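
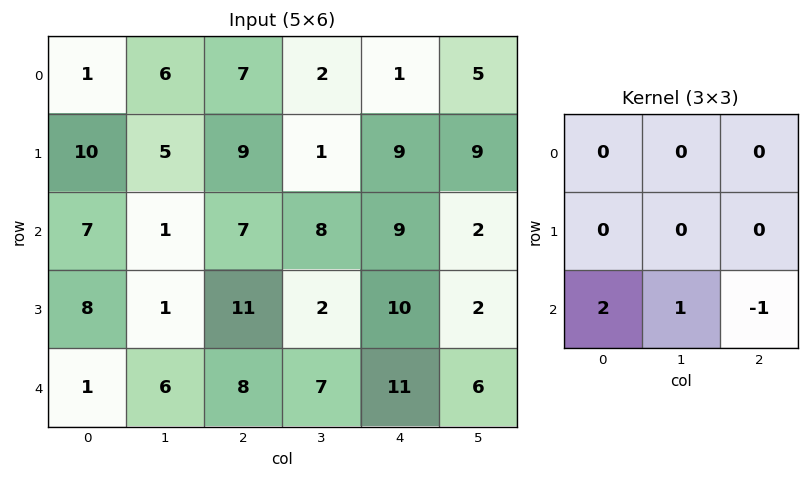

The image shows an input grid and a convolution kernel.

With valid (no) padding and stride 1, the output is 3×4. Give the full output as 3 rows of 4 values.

8 1 13 23
6 11 14 12
0 13 12 19

Output[0,0]: The receptive field on the input at this output position is [1 6 7 / 10 5 9 / 7 1 7]. Elementwise product with the kernel and sum: 7·2 + 1·1 + 7·-1.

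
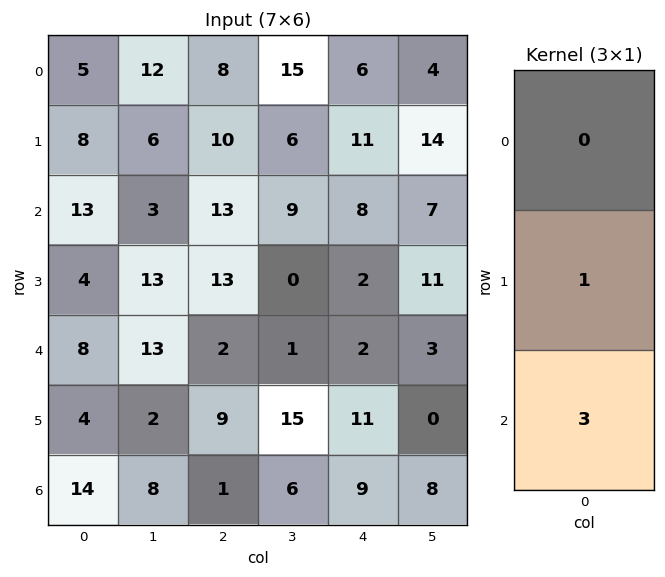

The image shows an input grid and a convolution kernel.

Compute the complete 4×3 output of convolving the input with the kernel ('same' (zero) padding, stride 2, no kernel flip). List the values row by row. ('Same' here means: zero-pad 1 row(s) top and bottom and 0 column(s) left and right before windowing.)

Output[0,0]: The receptive field on the zero-padded input at this output position is [0 / 5 / 8]. Elementwise product with the kernel and sum: 5·1 + 8·3.

29 38 39
25 52 14
20 29 35
14 1 9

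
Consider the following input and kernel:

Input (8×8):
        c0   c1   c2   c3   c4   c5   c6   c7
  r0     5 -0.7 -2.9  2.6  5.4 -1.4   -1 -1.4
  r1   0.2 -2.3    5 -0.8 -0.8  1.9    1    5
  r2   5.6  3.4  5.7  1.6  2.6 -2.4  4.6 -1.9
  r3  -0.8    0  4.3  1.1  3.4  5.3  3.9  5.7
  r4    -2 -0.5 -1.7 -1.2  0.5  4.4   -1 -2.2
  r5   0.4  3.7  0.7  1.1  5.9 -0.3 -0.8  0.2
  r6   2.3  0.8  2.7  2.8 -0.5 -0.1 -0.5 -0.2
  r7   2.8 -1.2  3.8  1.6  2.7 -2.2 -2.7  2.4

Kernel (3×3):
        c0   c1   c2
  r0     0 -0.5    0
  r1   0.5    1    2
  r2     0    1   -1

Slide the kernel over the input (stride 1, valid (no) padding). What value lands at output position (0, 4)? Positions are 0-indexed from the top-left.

-2.8

The receptive field on the input at this output position is [5.4 -1.4 -1 / -0.8 1.9 1 / 2.6 -2.4 4.6]. Elementwise product with the kernel and sum: -1.4·-0.5 + -0.8·0.5 + 1.9·1 + 1·2 + -2.4·1 + 4.6·-1.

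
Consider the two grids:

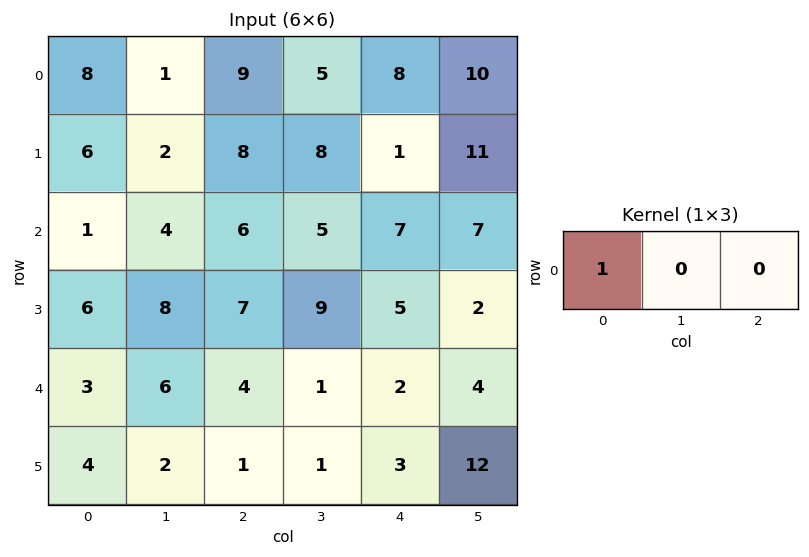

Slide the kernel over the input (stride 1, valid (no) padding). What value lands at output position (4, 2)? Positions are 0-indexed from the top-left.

4

The receptive field on the input at this output position is [4 1 2]. Elementwise product with the kernel and sum: 4·1.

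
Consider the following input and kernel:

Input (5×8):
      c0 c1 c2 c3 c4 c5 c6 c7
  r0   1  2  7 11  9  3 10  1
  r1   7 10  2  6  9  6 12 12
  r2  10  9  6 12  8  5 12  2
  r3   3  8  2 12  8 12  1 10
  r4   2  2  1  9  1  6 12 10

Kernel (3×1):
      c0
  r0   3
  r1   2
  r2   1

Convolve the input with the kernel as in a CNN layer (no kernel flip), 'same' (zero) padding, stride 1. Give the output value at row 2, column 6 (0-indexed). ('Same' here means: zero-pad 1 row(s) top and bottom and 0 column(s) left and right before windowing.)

The receptive field on the zero-padded input at this output position is [12 / 12 / 1]. Elementwise product with the kernel and sum: 12·3 + 12·2 + 1·1.

61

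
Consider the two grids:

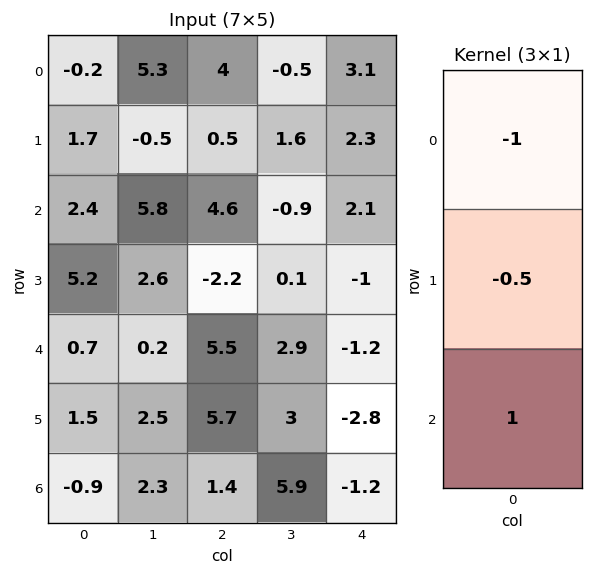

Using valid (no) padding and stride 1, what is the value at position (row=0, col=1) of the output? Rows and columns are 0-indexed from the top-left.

0.75

The receptive field on the input at this output position is [5.3 / -0.5 / 5.8]. Elementwise product with the kernel and sum: 5.3·-1 + -0.5·-0.5 + 5.8·1.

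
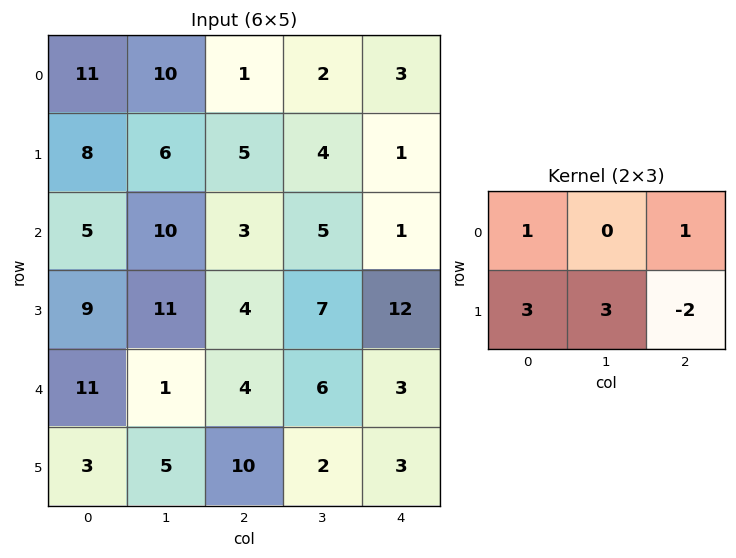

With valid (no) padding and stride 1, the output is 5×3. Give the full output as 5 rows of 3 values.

Output[0,0]: The receptive field on the input at this output position is [11 10 1 / 8 6 5]. Elementwise product with the kernel and sum: 11·1 + 1·1 + 8·3 + 6·3 + 5·-2.
Output[0,1]: The receptive field on the input at this output position is [10 1 2 / 6 5 4]. Elementwise product with the kernel and sum: 10·1 + 2·1 + 6·3 + 5·3 + 4·-2.

44 37 29
52 39 28
60 46 13
41 21 40
19 48 37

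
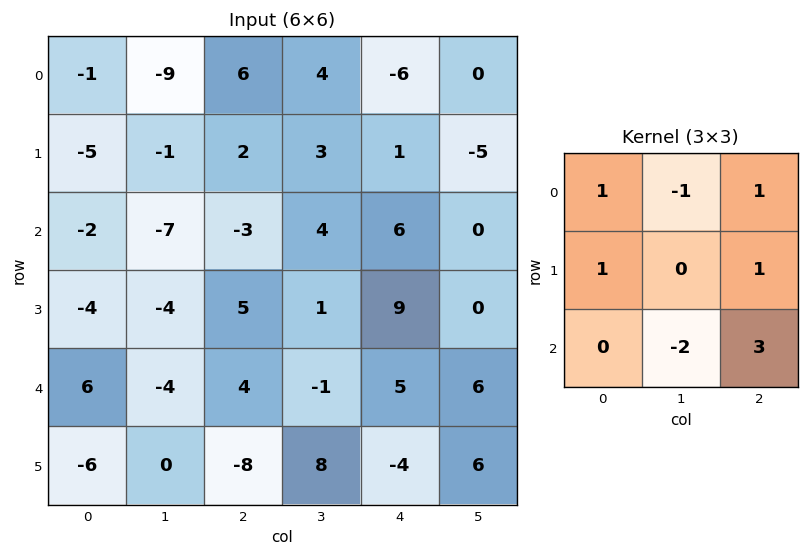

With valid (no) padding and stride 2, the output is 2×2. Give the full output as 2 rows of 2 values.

Output[0,0]: The receptive field on the input at this output position is [-1 -9 6 / -5 -1 2 / -2 -7 -3]. Elementwise product with the kernel and sum: -1·1 + -9·-1 + 6·1 + -5·1 + 2·1 + -7·-2 + -3·3.
Output[0,1]: The receptive field on the input at this output position is [6 4 -6 / 2 3 1 / -3 4 6]. Elementwise product with the kernel and sum: 6·1 + 4·-1 + -6·1 + 2·1 + 1·1 + 4·-2 + 6·3.

16 9
23 30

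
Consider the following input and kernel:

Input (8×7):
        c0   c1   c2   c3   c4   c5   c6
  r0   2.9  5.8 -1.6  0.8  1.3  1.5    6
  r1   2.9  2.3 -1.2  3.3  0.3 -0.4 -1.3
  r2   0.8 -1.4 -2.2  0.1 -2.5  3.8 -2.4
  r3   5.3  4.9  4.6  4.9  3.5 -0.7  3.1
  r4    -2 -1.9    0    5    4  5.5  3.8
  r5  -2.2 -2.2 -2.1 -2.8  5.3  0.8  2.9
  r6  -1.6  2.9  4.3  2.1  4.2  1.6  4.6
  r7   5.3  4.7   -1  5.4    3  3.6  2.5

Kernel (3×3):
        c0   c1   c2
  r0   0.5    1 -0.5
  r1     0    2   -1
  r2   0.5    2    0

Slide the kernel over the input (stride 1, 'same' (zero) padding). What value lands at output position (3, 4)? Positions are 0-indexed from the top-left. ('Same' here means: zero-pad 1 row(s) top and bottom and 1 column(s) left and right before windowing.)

The receptive field on the zero-padded input at this output position is [0.1 -2.5 3.8 / 4.9 3.5 -0.7 / 5 4 5.5]. Elementwise product with the kernel and sum: 0.1·0.5 + -2.5·1 + 3.8·-0.5 + 3.5·2 + -0.7·-1 + 5·0.5 + 4·2.

13.85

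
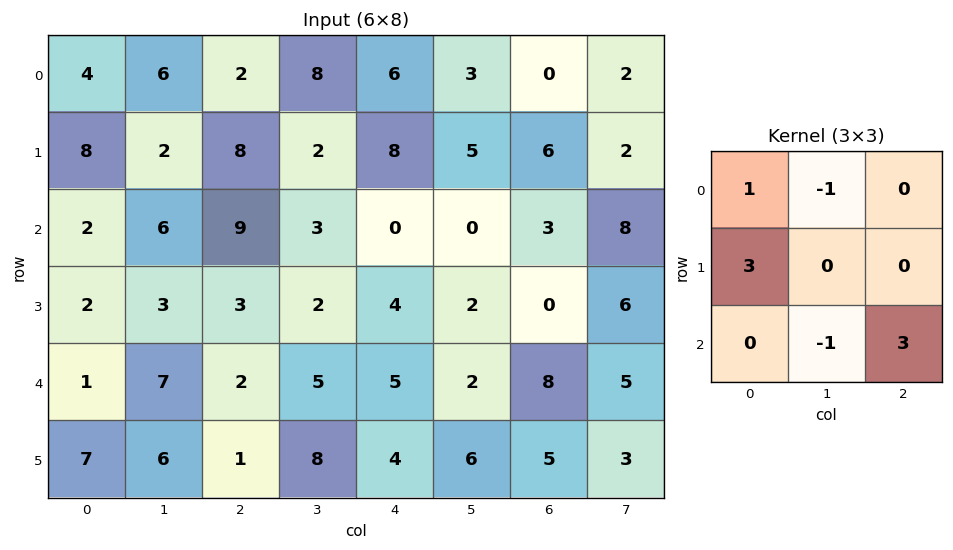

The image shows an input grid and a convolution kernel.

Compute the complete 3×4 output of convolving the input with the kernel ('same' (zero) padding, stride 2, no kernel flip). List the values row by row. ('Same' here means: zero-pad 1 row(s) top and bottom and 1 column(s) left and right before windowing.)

-2 16 31 9
-1 15 5 17
9 44 27 12

Output[0,0]: The receptive field on the zero-padded input at this output position is [0 0 0 / 0 4 6 / 0 8 2]. Elementwise product with the kernel and sum: 0·1 + 0·-1 + 0·3 + 8·-1 + 2·3.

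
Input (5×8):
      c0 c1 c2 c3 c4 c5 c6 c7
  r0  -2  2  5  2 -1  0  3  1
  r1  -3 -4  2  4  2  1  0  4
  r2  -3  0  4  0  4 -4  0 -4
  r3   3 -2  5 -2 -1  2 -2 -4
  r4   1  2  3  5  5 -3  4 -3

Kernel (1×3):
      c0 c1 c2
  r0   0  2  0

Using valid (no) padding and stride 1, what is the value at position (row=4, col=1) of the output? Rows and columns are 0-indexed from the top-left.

The receptive field on the input at this output position is [2 3 5]. Elementwise product with the kernel and sum: 3·2.

6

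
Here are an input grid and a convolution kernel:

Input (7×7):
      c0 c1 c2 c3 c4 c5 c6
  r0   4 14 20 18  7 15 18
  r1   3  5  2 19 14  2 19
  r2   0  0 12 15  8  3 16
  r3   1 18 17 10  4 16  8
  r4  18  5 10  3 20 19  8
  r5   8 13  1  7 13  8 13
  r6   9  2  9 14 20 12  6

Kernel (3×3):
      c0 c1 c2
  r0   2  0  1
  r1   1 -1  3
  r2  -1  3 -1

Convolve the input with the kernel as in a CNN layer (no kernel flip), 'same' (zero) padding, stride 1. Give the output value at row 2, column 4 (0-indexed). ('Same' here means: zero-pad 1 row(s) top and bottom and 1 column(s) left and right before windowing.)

The receptive field on the zero-padded input at this output position is [19 14 2 / 15 8 3 / 10 4 16]. Elementwise product with the kernel and sum: 19·2 + 2·1 + 15·1 + 8·-1 + 3·3 + 10·-1 + 4·3 + 16·-1.

42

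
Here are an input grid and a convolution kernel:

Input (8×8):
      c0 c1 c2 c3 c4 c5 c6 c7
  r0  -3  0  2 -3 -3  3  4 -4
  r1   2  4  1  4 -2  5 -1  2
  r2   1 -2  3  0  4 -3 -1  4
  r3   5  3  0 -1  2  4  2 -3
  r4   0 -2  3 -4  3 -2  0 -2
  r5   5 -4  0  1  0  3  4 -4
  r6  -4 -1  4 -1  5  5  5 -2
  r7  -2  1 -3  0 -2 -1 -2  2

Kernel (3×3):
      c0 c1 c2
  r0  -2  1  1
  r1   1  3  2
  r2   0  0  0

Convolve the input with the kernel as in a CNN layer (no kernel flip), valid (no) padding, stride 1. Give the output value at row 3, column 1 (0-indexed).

The receptive field on the input at this output position is [3 0 -1 / -2 3 -4 / -4 0 1]. Elementwise product with the kernel and sum: 3·-2 + 0·1 + -1·1 + -2·1 + 3·3 + -4·2.

-8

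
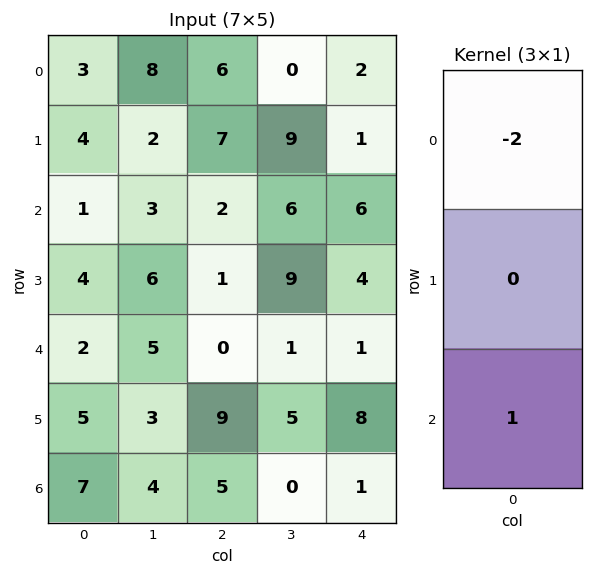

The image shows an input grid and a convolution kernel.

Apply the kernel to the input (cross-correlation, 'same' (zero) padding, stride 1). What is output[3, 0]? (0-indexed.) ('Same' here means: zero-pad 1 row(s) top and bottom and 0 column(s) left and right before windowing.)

0

The receptive field on the zero-padded input at this output position is [1 / 4 / 2]. Elementwise product with the kernel and sum: 1·-2 + 2·1.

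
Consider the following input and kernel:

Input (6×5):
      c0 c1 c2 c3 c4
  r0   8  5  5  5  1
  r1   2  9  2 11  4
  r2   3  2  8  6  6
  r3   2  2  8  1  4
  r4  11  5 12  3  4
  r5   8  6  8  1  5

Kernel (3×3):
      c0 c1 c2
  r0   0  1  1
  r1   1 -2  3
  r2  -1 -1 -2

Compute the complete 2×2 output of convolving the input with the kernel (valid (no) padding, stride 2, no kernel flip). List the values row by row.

Output[0,0]: The receptive field on the input at this output position is [8 5 5 / 2 9 2 / 3 2 8]. Elementwise product with the kernel and sum: 5·1 + 5·1 + 2·1 + 9·-2 + 2·3 + 3·-1 + 2·-1 + 8·-2.
Output[0,1]: The receptive field on the input at this output position is [5 5 1 / 2 11 4 / 8 6 6]. Elementwise product with the kernel and sum: 5·1 + 1·1 + 2·1 + 11·-2 + 4·3 + 8·-1 + 6·-1 + 6·-2.

-21 -28
-8 7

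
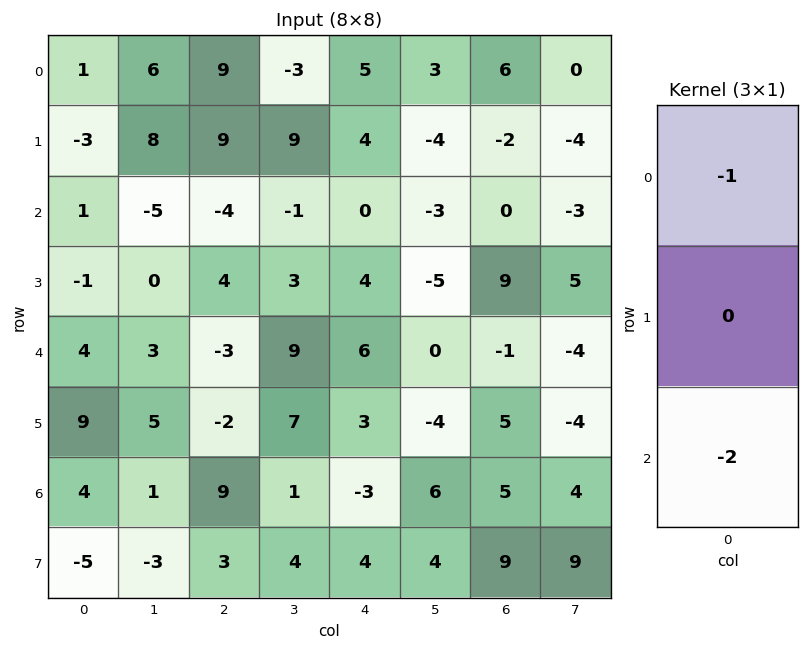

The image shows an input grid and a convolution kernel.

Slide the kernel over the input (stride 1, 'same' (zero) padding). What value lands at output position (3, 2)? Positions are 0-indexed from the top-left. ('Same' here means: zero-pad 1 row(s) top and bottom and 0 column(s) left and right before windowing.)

The receptive field on the zero-padded input at this output position is [-4 / 4 / -3]. Elementwise product with the kernel and sum: -4·-1 + -3·-2.

10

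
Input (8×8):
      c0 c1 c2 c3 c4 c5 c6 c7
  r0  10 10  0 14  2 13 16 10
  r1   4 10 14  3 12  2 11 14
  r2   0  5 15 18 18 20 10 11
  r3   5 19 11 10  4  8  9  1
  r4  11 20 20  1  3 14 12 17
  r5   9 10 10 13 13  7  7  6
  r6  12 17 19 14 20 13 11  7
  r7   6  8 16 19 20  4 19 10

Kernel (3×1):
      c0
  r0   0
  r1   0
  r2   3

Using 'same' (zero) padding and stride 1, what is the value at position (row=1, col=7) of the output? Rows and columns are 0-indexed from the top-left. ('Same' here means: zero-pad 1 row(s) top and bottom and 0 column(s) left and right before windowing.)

33

The receptive field on the zero-padded input at this output position is [10 / 14 / 11]. Elementwise product with the kernel and sum: 11·3.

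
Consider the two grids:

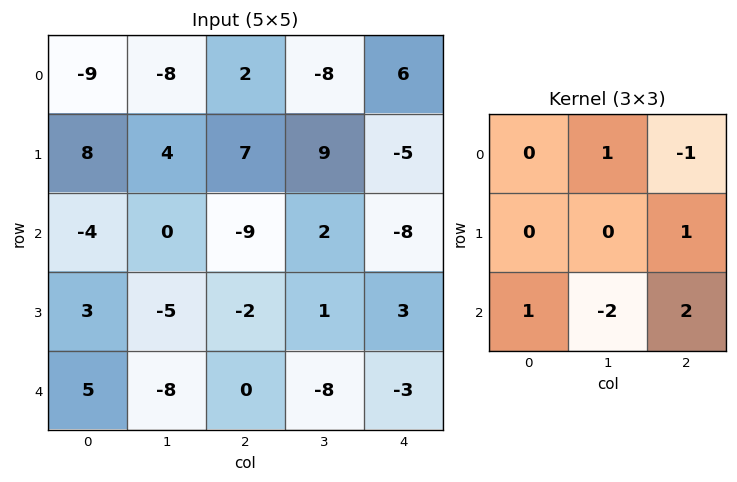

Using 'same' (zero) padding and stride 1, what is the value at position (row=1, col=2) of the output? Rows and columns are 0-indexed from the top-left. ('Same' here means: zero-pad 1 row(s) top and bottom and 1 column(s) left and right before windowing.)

The receptive field on the zero-padded input at this output position is [-8 2 -8 / 4 7 9 / 0 -9 2]. Elementwise product with the kernel and sum: 2·1 + -8·-1 + 9·1 + 0·1 + -9·-2 + 2·2.

41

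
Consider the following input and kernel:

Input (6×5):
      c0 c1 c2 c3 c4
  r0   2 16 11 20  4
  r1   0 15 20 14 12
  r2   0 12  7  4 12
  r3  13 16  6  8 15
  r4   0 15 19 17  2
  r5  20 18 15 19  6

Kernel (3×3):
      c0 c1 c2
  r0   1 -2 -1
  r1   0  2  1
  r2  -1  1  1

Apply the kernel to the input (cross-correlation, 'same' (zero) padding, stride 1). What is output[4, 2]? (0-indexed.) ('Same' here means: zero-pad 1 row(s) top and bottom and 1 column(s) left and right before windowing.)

The receptive field on the zero-padded input at this output position is [16 6 8 / 15 19 17 / 18 15 19]. Elementwise product with the kernel and sum: 16·1 + 6·-2 + 8·-1 + 19·2 + 17·1 + 18·-1 + 15·1 + 19·1.

67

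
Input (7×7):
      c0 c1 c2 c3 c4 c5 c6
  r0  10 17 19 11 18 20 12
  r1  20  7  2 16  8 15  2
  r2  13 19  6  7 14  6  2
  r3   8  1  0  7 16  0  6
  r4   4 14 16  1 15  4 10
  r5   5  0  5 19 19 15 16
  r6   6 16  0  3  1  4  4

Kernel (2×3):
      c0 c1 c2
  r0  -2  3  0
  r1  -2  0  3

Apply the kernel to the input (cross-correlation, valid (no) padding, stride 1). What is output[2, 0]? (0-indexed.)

The receptive field on the input at this output position is [13 19 6 / 8 1 0]. Elementwise product with the kernel and sum: 13·-2 + 19·3 + 8·-2 + 0·3.

15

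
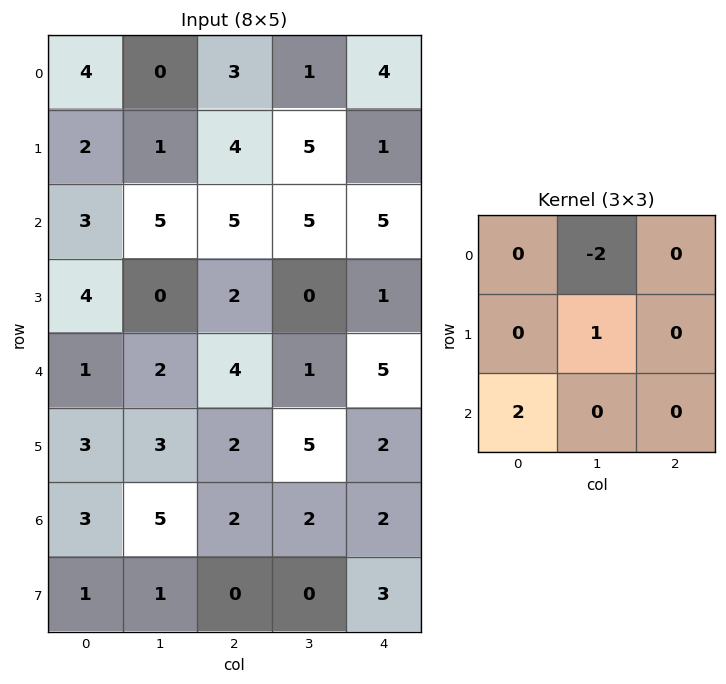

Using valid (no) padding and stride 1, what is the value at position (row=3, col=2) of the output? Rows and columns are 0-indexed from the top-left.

The receptive field on the input at this output position is [2 0 1 / 4 1 5 / 2 5 2]. Elementwise product with the kernel and sum: 0·-2 + 1·1 + 2·2.

5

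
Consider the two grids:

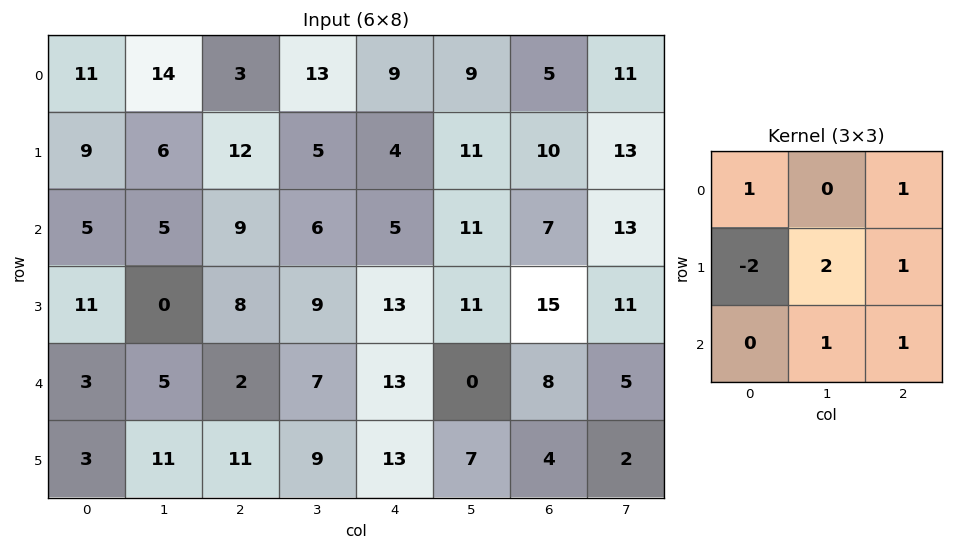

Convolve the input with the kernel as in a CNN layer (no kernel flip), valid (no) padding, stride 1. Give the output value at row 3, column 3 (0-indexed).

The receptive field on the input at this output position is [9 13 11 / 7 13 0 / 9 13 7]. Elementwise product with the kernel and sum: 9·1 + 11·1 + 7·-2 + 13·2 + 0·1 + 13·1 + 7·1.

52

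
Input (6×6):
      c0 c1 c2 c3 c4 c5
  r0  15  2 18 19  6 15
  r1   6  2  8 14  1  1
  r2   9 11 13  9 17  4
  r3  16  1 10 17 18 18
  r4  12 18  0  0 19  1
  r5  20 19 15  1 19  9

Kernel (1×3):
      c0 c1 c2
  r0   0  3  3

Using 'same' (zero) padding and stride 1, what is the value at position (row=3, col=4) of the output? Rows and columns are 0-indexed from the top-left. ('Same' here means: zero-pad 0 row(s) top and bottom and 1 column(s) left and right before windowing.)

The receptive field on the zero-padded input at this output position is [17 18 18]. Elementwise product with the kernel and sum: 18·3 + 18·3.

108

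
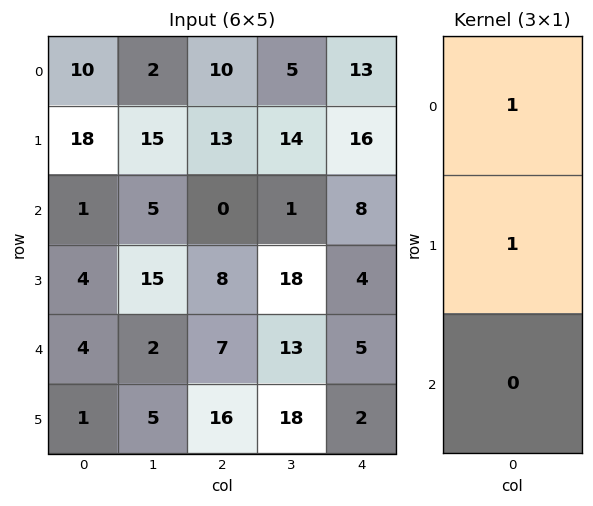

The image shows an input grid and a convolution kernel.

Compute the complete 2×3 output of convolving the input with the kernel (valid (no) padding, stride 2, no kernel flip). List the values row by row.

Output[0,0]: The receptive field on the input at this output position is [10 / 18 / 1]. Elementwise product with the kernel and sum: 10·1 + 18·1.
Output[0,1]: The receptive field on the input at this output position is [10 / 13 / 0]. Elementwise product with the kernel and sum: 10·1 + 13·1.

28 23 29
5 8 12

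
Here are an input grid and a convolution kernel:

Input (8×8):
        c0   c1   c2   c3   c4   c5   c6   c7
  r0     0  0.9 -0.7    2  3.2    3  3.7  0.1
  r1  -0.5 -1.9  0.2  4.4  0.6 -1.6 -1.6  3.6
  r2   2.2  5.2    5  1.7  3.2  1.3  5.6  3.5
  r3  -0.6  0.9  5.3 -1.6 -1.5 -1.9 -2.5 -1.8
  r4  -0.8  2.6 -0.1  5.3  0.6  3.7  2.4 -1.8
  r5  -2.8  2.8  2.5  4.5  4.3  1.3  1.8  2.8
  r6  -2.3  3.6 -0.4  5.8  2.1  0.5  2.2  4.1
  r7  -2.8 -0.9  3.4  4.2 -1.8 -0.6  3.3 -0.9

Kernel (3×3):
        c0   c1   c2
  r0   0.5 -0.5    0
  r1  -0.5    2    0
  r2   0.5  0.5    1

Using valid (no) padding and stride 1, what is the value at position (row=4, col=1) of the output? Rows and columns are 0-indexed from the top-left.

The receptive field on the input at this output position is [2.6 -0.1 5.3 / 2.8 2.5 4.5 / 3.6 -0.4 5.8]. Elementwise product with the kernel and sum: 2.6·0.5 + -0.1·-0.5 + 2.8·-0.5 + 2.5·2 + 3.6·0.5 + -0.4·0.5 + 5.8·1.

12.35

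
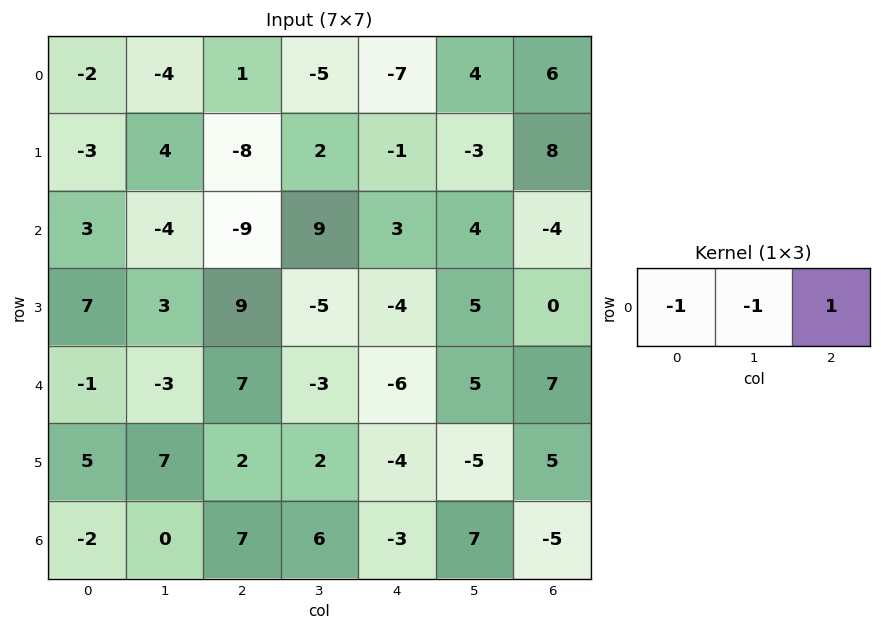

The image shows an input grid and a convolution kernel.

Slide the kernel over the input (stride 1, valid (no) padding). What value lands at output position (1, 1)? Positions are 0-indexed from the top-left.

6

The receptive field on the input at this output position is [4 -8 2]. Elementwise product with the kernel and sum: 4·-1 + -8·-1 + 2·1.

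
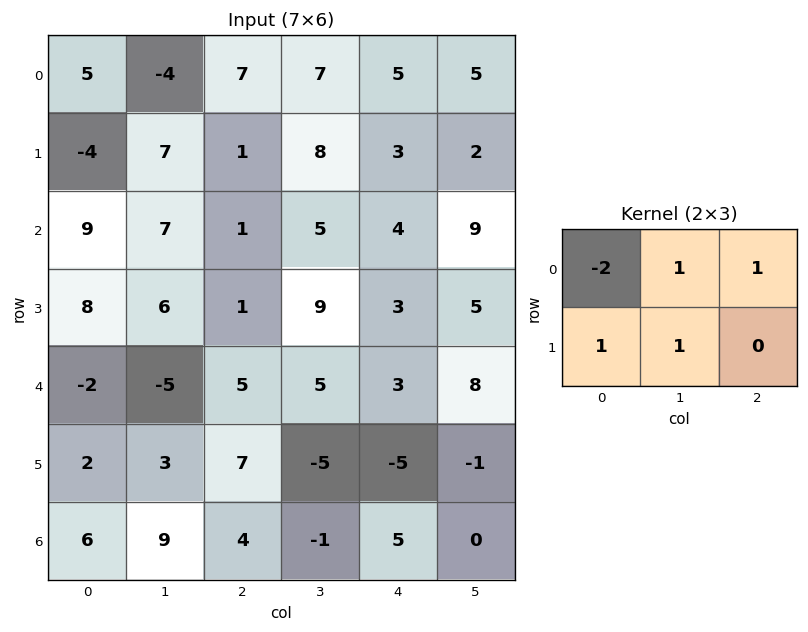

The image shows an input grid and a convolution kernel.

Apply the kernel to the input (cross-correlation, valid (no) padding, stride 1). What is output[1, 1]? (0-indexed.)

3

The receptive field on the input at this output position is [7 1 8 / 7 1 5]. Elementwise product with the kernel and sum: 7·-2 + 1·1 + 8·1 + 7·1 + 1·1.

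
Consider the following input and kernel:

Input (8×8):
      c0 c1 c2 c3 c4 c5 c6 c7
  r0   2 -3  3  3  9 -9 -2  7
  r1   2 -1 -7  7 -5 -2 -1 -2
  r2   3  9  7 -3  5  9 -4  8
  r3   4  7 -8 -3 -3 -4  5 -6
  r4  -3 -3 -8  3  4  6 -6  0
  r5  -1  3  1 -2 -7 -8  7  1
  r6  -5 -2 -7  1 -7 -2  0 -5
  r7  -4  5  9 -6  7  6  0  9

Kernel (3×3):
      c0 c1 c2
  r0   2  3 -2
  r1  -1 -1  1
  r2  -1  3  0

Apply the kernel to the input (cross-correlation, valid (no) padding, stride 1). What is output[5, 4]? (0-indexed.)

The receptive field on the input at this output position is [-7 -8 7 / -7 -2 0 / 7 6 0]. Elementwise product with the kernel and sum: -7·2 + -8·3 + 7·-2 + -7·-1 + -2·-1 + 0·1 + 7·-1 + 6·3.

-32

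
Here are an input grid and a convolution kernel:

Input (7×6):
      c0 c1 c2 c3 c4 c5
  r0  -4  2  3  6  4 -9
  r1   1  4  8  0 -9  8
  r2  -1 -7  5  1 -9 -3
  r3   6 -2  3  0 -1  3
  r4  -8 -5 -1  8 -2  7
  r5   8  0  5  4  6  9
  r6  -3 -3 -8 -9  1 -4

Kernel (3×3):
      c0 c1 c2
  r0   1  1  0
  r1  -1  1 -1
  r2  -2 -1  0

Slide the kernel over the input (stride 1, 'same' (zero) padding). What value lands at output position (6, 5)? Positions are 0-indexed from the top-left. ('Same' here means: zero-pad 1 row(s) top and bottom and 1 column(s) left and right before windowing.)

The receptive field on the zero-padded input at this output position is [6 9 0 / 1 -4 0 / 0 0 0]. Elementwise product with the kernel and sum: 6·1 + 9·1 + 1·-1 + -4·1 + 0·-1 + 0·-2 + 0·-1.

10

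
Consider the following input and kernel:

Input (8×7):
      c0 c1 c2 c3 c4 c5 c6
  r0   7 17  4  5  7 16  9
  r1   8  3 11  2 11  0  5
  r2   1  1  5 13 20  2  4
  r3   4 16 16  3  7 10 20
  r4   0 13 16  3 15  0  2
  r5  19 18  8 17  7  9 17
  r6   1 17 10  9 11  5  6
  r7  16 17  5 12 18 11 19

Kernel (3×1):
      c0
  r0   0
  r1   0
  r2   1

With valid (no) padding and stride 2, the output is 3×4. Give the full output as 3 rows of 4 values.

Output[0,0]: The receptive field on the input at this output position is [7 / 8 / 1]. Elementwise product with the kernel and sum: 1·1.
Output[0,1]: The receptive field on the input at this output position is [4 / 11 / 5]. Elementwise product with the kernel and sum: 5·1.

1 5 20 4
0 16 15 2
1 10 11 6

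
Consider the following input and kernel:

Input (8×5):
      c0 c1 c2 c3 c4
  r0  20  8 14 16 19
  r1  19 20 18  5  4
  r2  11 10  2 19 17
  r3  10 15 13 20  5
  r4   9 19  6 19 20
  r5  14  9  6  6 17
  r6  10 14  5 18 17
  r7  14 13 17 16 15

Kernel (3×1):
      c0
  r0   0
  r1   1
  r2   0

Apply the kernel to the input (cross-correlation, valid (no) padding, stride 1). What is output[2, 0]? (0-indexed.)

10

The receptive field on the input at this output position is [11 / 10 / 9]. Elementwise product with the kernel and sum: 10·1.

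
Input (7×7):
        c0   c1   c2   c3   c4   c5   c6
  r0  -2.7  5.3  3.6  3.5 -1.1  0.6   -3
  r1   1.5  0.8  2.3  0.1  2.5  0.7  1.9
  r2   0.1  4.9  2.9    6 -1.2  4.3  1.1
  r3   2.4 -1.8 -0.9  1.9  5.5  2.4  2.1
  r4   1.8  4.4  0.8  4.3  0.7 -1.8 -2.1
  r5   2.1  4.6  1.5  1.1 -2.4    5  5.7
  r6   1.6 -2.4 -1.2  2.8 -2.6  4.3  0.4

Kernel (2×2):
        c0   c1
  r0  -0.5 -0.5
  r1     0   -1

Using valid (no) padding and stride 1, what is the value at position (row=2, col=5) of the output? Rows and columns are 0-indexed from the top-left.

-4.8

The receptive field on the input at this output position is [4.3 1.1 / 2.4 2.1]. Elementwise product with the kernel and sum: 4.3·-0.5 + 1.1·-0.5 + 2.1·-1.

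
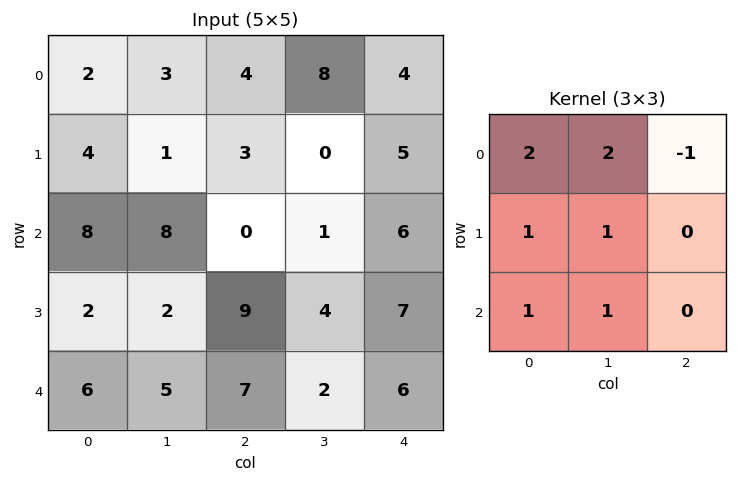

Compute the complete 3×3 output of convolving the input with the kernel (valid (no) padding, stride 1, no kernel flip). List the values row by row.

Output[0,0]: The receptive field on the input at this output position is [2 3 4 / 4 1 3 / 8 8 0]. Elementwise product with the kernel and sum: 2·2 + 3·2 + 4·-1 + 4·1 + 1·1 + 8·1 + 8·1.
Output[0,1]: The receptive field on the input at this output position is [3 4 8 / 1 3 0 / 8 0 1]. Elementwise product with the kernel and sum: 3·2 + 4·2 + 8·-1 + 1·1 + 3·1 + 8·1 + 0·1.

27 18 24
27 27 15
47 38 18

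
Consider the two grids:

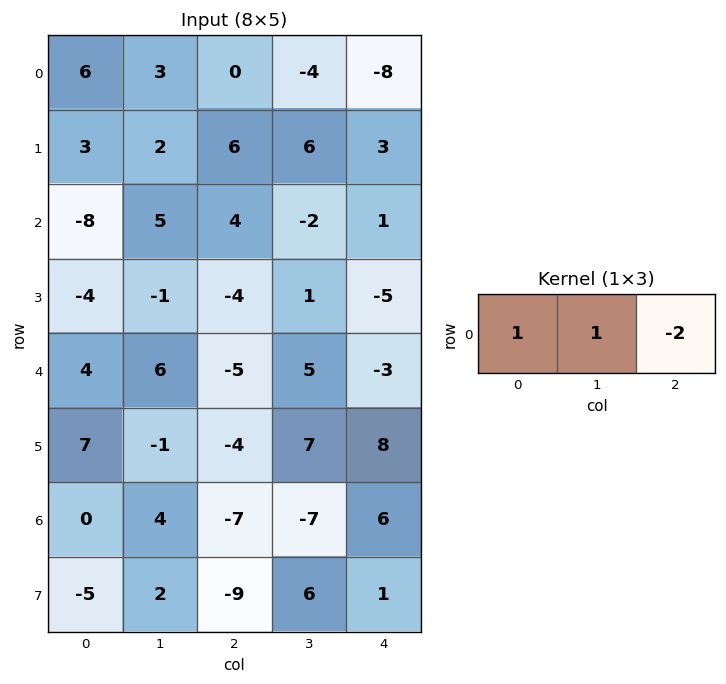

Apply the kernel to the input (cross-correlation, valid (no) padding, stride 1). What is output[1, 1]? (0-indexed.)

The receptive field on the input at this output position is [2 6 6]. Elementwise product with the kernel and sum: 2·1 + 6·1 + 6·-2.

-4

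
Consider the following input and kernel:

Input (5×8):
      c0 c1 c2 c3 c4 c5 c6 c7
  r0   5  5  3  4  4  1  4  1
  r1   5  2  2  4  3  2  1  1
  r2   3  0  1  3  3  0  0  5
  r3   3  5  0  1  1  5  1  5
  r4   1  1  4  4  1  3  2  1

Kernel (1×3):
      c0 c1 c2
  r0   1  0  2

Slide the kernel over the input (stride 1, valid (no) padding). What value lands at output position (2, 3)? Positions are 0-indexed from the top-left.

3

The receptive field on the input at this output position is [3 3 0]. Elementwise product with the kernel and sum: 3·1 + 0·2.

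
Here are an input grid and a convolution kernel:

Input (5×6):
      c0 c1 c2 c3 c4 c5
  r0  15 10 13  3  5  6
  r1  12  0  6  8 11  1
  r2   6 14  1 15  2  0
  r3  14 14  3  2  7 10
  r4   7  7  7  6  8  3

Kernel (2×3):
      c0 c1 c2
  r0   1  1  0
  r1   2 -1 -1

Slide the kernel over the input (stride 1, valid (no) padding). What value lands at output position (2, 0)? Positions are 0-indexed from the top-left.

The receptive field on the input at this output position is [6 14 1 / 14 14 3]. Elementwise product with the kernel and sum: 6·1 + 14·1 + 14·2 + 14·-1 + 3·-1.

31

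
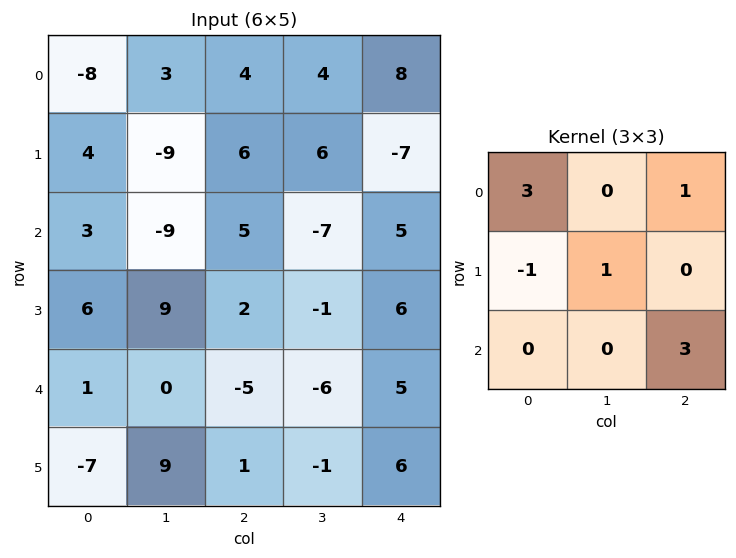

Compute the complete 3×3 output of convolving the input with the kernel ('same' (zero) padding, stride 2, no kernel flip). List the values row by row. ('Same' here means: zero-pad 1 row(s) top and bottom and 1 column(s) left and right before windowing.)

-35 19 4
21 -10 30
37 18 8

Output[0,0]: The receptive field on the zero-padded input at this output position is [0 0 0 / 0 -8 3 / 0 4 -9]. Elementwise product with the kernel and sum: 0·3 + 0·1 + 0·-1 + -8·1 + -9·3.
Output[0,1]: The receptive field on the zero-padded input at this output position is [0 0 0 / 3 4 4 / -9 6 6]. Elementwise product with the kernel and sum: 0·3 + 0·1 + 3·-1 + 4·1 + 6·3.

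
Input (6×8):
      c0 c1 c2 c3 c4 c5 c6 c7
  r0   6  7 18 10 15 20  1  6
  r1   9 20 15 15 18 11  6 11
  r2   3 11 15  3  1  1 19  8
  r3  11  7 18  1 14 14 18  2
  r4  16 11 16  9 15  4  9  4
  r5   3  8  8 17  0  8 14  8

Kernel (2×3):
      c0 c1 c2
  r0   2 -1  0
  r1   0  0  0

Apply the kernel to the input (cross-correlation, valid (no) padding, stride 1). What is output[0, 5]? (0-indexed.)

The receptive field on the input at this output position is [20 1 6 / 11 6 11]. Elementwise product with the kernel and sum: 20·2 + 1·-1.

39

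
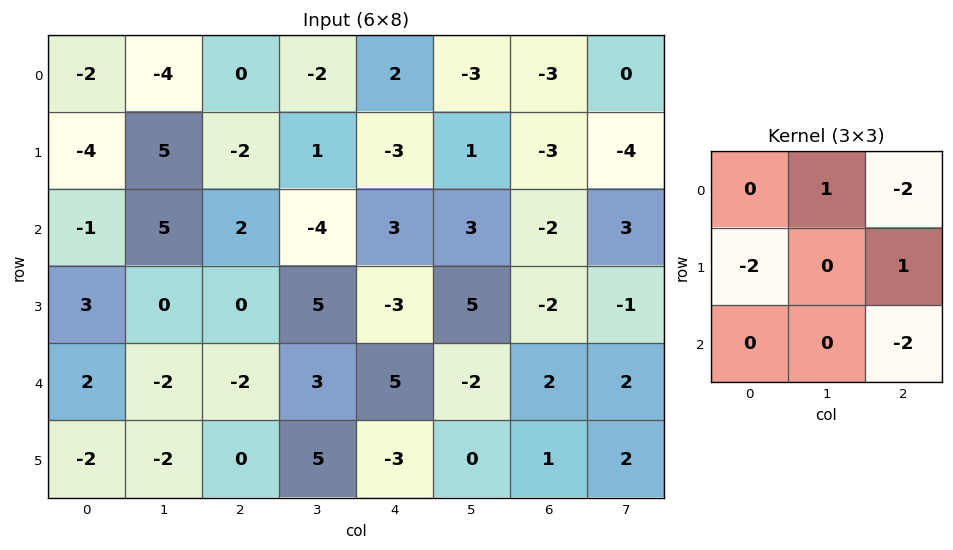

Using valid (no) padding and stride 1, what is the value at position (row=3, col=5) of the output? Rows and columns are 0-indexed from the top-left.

The receptive field on the input at this output position is [5 -2 -1 / -2 2 2 / 0 1 2]. Elementwise product with the kernel and sum: -2·1 + -1·-2 + -2·-2 + 2·1 + 2·-2.

2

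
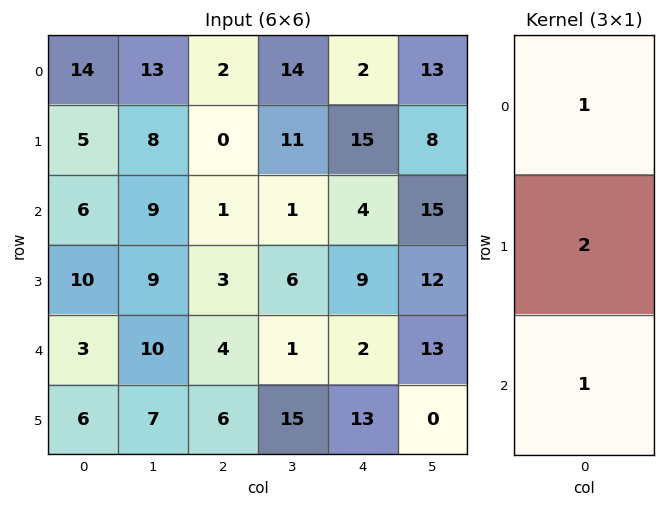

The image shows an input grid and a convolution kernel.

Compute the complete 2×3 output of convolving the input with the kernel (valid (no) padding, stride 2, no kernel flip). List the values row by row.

Output[0,0]: The receptive field on the input at this output position is [14 / 5 / 6]. Elementwise product with the kernel and sum: 14·1 + 5·2 + 6·1.
Output[0,1]: The receptive field on the input at this output position is [2 / 0 / 1]. Elementwise product with the kernel and sum: 2·1 + 0·2 + 1·1.

30 3 36
29 11 24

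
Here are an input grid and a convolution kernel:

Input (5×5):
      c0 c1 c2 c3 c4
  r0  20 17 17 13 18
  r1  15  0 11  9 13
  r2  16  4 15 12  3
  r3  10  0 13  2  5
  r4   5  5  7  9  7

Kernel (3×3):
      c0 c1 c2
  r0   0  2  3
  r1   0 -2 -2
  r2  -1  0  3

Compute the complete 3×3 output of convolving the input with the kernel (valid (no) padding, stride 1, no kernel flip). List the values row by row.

Output[0,0]: The receptive field on the input at this output position is [20 17 17 / 15 0 11 / 16 4 15]. Elementwise product with the kernel and sum: 17·2 + 17·3 + 0·-2 + 11·-2 + 16·-1 + 15·3.

92 65 30
24 1 29
43 58 33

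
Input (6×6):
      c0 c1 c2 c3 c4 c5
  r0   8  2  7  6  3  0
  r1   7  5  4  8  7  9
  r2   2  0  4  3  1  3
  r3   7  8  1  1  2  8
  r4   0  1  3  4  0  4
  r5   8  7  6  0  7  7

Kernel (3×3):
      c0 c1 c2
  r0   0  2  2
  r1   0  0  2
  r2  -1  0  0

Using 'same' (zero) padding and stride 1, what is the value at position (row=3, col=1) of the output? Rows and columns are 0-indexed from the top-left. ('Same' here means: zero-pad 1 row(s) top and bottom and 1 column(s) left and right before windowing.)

10

The receptive field on the zero-padded input at this output position is [2 0 4 / 7 8 1 / 0 1 3]. Elementwise product with the kernel and sum: 0·2 + 4·2 + 1·2 + 0·-1.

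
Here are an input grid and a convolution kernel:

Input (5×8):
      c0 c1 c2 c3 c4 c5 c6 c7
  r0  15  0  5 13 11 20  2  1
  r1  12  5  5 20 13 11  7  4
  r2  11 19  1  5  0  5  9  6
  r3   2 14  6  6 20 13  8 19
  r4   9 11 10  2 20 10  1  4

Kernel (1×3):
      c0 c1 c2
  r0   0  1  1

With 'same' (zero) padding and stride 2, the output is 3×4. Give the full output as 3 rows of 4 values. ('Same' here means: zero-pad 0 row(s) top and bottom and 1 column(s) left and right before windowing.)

15 18 31 3
30 6 5 15
20 12 30 5

Output[0,0]: The receptive field on the zero-padded input at this output position is [0 15 0]. Elementwise product with the kernel and sum: 15·1 + 0·1.
Output[0,1]: The receptive field on the zero-padded input at this output position is [0 5 13]. Elementwise product with the kernel and sum: 5·1 + 13·1.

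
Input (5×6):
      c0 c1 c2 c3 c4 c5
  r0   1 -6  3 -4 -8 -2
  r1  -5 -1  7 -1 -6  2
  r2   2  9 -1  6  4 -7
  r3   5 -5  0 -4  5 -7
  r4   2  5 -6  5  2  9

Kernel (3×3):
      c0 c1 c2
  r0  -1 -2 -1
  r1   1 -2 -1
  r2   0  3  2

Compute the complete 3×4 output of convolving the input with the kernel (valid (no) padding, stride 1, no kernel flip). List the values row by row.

23 -1 54 29
-30 -15 -18 17
-1 -22 7 10

Output[0,0]: The receptive field on the input at this output position is [1 -6 3 / -5 -1 7 / 2 9 -1]. Elementwise product with the kernel and sum: 1·-1 + -6·-2 + 3·-1 + -5·1 + -1·-2 + 7·-1 + 9·3 + -1·2.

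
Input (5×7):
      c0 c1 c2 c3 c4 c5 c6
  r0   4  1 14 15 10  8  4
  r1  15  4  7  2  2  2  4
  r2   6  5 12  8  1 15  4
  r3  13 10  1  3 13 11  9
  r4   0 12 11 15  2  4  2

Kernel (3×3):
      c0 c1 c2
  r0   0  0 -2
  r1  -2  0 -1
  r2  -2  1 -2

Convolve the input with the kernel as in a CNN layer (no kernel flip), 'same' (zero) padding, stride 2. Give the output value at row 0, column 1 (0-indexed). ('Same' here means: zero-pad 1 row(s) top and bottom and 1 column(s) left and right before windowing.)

-22

The receptive field on the zero-padded input at this output position is [0 0 0 / 1 14 15 / 4 7 2]. Elementwise product with the kernel and sum: 0·-2 + 1·-2 + 15·-1 + 4·-2 + 7·1 + 2·-2.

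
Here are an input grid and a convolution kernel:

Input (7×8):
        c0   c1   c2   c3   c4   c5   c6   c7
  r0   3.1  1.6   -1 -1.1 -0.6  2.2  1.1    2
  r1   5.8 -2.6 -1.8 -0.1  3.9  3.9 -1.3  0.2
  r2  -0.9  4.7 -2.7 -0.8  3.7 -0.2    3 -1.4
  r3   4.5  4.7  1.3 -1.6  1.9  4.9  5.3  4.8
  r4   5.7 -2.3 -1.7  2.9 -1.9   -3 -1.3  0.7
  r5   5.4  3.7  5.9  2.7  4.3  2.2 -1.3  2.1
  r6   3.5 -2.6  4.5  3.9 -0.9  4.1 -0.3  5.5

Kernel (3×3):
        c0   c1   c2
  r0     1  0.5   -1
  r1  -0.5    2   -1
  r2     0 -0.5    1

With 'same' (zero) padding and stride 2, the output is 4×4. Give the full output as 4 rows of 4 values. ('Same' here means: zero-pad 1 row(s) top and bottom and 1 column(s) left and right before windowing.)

Output[0,0]: The receptive field on the zero-padded input at this output position is [0 0 0 / 0 3.1 1.6 / 0 5.8 -2.6]. Elementwise product with the kernel and sum: 0·1 + 0·0.5 + 0·-1 + 0·-0.5 + 3.1·2 + 1.6·-1 + 5.8·-0.5 + -2.6·1.

-0.9 -0.9 -0.9 -0.05
1.45 -12.6 9.9 12.7
12.25 1.55 -7.75 3.7
8.6 10.35 -5.2 -8.7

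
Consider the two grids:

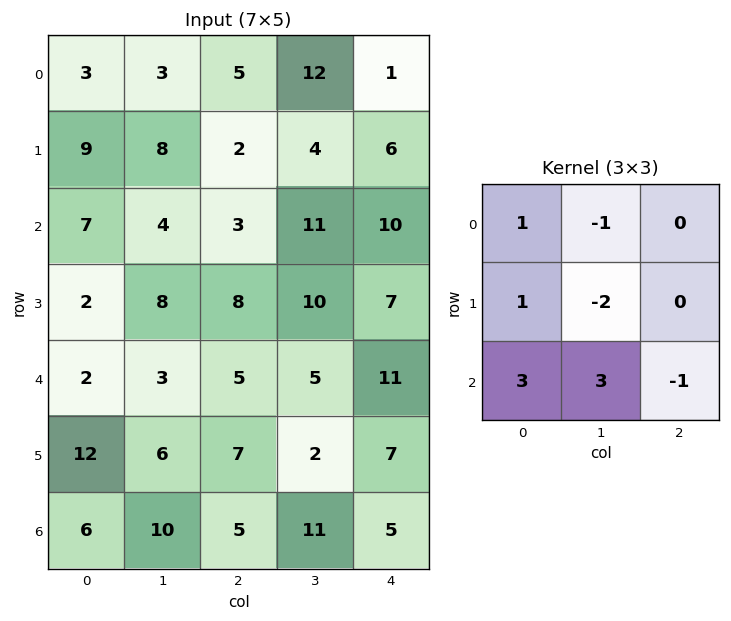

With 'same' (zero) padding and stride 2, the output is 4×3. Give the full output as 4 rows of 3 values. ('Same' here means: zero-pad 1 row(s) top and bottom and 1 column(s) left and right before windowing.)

13 19 40
-25 42 40
24 30 13
-24 -1 -4

Output[0,0]: The receptive field on the zero-padded input at this output position is [0 0 0 / 0 3 3 / 0 9 8]. Elementwise product with the kernel and sum: 0·1 + 0·-1 + 0·1 + 3·-2 + 0·3 + 9·3 + 8·-1.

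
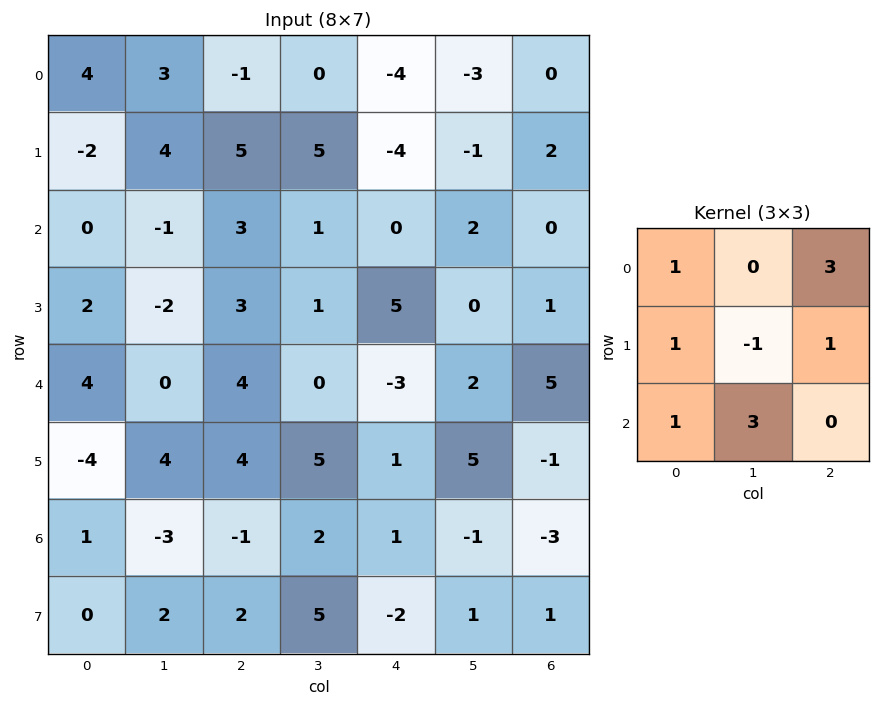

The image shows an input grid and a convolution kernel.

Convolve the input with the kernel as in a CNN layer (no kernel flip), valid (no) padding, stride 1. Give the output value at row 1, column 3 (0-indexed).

21

The receptive field on the input at this output position is [5 -4 -1 / 1 0 2 / 1 5 0]. Elementwise product with the kernel and sum: 5·1 + -1·3 + 1·1 + 0·-1 + 2·1 + 1·1 + 5·3.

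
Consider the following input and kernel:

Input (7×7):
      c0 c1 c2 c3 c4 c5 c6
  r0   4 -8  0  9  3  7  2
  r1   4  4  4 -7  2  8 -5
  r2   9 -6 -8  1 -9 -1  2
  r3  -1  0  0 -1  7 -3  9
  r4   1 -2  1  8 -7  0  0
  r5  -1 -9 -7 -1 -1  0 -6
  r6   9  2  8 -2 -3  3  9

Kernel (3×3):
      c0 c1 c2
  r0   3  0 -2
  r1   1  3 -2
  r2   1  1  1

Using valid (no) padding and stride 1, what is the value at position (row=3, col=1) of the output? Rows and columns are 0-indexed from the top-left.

The receptive field on the input at this output position is [0 0 -1 / -2 1 8 / -9 -7 -1]. Elementwise product with the kernel and sum: 0·3 + -1·-2 + -2·1 + 1·3 + 8·-2 + -9·1 + -7·1 + -1·1.

-30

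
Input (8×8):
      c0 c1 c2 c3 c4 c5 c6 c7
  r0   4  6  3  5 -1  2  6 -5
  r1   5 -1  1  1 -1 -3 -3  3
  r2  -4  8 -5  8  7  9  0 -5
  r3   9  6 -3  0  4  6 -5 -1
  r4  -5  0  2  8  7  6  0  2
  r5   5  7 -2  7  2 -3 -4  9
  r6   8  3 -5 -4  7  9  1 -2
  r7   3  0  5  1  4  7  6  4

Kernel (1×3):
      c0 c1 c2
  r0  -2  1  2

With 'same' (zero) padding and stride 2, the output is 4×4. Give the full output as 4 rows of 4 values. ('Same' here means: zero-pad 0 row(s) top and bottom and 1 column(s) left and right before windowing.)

Output[0,0]: The receptive field on the zero-padded input at this output position is [0 4 6]. Elementwise product with the kernel and sum: 0·-2 + 4·1 + 6·2.
Output[0,1]: The receptive field on the zero-padded input at this output position is [6 3 5]. Elementwise product with the kernel and sum: 6·-2 + 3·1 + 5·2.

16 1 -7 -8
12 -5 9 -28
-5 18 3 -8
14 -19 33 -21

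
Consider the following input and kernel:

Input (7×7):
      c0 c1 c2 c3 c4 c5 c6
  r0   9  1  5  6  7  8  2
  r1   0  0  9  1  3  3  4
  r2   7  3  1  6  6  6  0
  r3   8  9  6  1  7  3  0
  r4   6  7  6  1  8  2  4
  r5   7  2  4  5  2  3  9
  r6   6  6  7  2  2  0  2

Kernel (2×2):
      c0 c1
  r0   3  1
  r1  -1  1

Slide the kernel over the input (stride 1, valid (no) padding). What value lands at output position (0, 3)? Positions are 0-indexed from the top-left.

27

The receptive field on the input at this output position is [6 7 / 1 3]. Elementwise product with the kernel and sum: 6·3 + 7·1 + 1·-1 + 3·1.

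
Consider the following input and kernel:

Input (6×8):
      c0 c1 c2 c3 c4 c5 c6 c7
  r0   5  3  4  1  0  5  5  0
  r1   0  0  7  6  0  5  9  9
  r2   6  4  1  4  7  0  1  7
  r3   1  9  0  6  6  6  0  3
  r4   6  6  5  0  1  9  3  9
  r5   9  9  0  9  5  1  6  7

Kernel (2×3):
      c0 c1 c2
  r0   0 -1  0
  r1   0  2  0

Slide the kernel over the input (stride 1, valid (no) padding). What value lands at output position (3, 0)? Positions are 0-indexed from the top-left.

3

The receptive field on the input at this output position is [1 9 0 / 6 6 5]. Elementwise product with the kernel and sum: 9·-1 + 6·2.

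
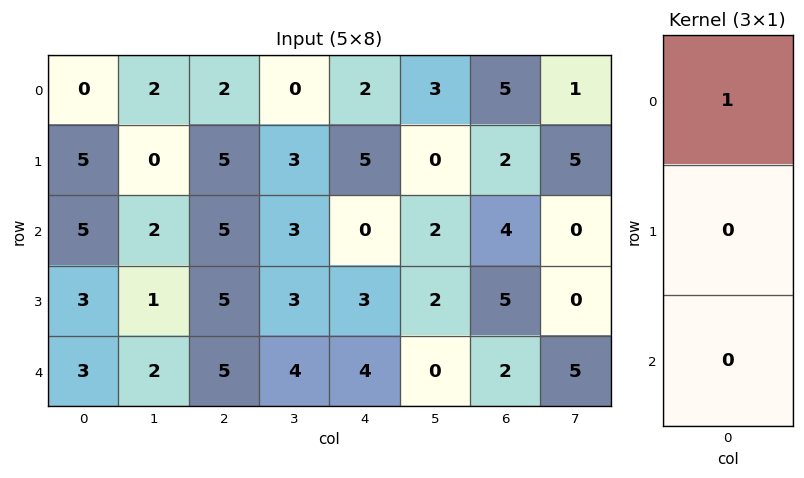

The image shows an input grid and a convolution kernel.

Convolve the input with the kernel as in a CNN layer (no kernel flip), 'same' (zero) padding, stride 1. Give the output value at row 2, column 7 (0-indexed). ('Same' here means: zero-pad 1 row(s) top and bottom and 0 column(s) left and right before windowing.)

The receptive field on the zero-padded input at this output position is [5 / 0 / 0]. Elementwise product with the kernel and sum: 5·1.

5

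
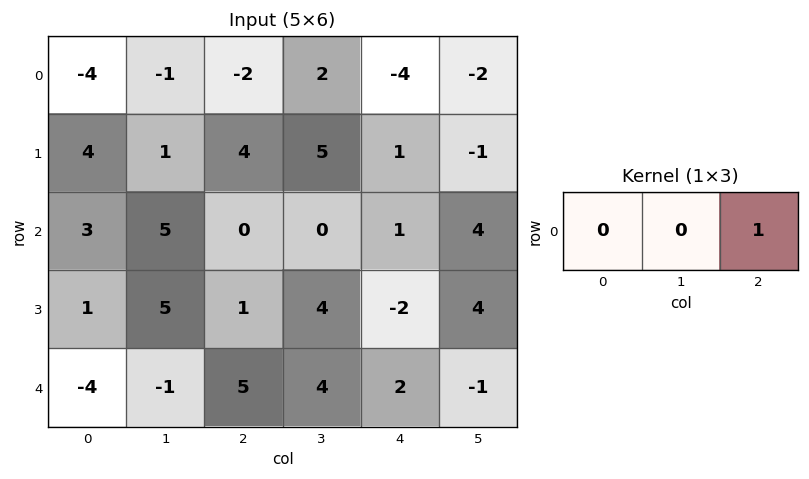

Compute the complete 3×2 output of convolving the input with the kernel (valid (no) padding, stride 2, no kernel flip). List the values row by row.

-2 -4
0 1
5 2

Output[0,0]: The receptive field on the input at this output position is [-4 -1 -2]. Elementwise product with the kernel and sum: -2·1.
Output[0,1]: The receptive field on the input at this output position is [-2 2 -4]. Elementwise product with the kernel and sum: -4·1.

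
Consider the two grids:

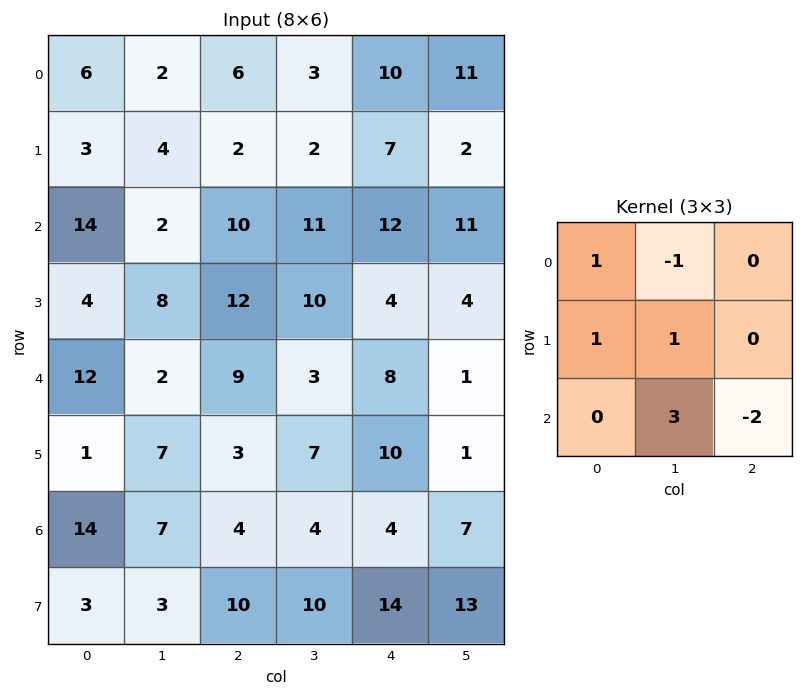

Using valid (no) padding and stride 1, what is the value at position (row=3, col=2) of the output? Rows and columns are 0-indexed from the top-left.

The receptive field on the input at this output position is [12 10 4 / 9 3 8 / 3 7 10]. Elementwise product with the kernel and sum: 12·1 + 10·-1 + 9·1 + 3·1 + 7·3 + 10·-2.

15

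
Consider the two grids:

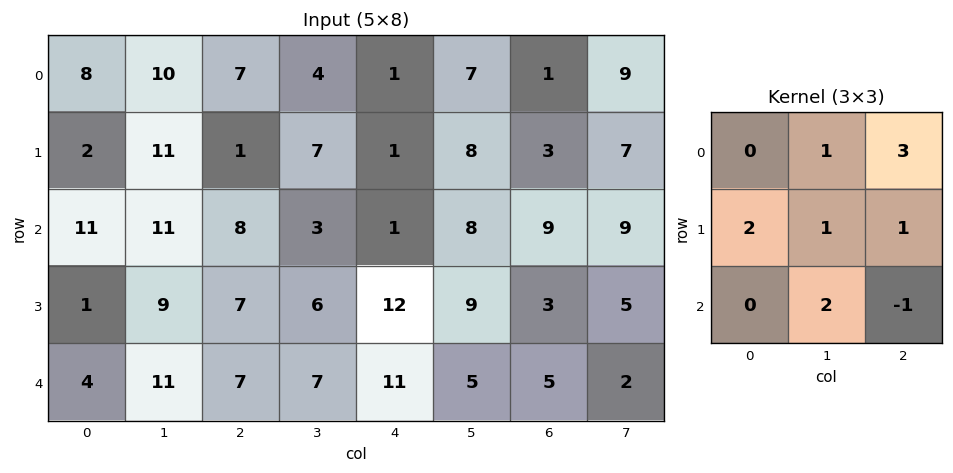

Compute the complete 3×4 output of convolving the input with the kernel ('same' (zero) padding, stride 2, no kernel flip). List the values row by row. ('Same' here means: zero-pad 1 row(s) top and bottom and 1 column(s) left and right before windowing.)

11 26 10 23
50 63 55 59
43 61 69 35

Output[0,0]: The receptive field on the zero-padded input at this output position is [0 0 0 / 0 8 10 / 0 2 11]. Elementwise product with the kernel and sum: 0·1 + 0·3 + 0·2 + 8·1 + 10·1 + 2·2 + 11·-1.
Output[0,1]: The receptive field on the zero-padded input at this output position is [0 0 0 / 10 7 4 / 11 1 7]. Elementwise product with the kernel and sum: 0·1 + 0·3 + 10·2 + 7·1 + 4·1 + 1·2 + 7·-1.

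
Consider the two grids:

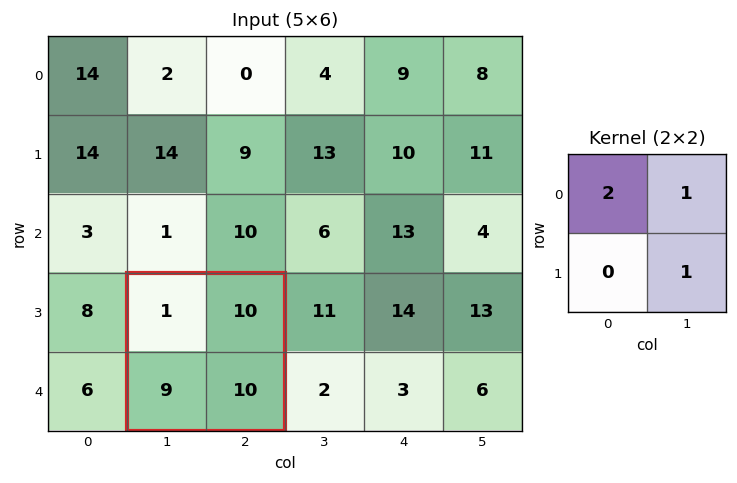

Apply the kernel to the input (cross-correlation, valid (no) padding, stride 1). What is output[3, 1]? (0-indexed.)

The receptive field on the input at this output position is [1 10 / 9 10]. Elementwise product with the kernel and sum: 1·2 + 10·1 + 10·1.

22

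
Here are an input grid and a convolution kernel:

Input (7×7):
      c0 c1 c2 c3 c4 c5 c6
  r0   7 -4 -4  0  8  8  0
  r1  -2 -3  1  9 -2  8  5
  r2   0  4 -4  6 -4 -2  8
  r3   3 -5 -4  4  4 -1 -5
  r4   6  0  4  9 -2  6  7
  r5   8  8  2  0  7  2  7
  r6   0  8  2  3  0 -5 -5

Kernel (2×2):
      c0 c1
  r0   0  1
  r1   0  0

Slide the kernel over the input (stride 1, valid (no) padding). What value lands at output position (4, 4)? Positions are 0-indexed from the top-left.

The receptive field on the input at this output position is [-2 6 / 7 2]. Elementwise product with the kernel and sum: 6·1.

6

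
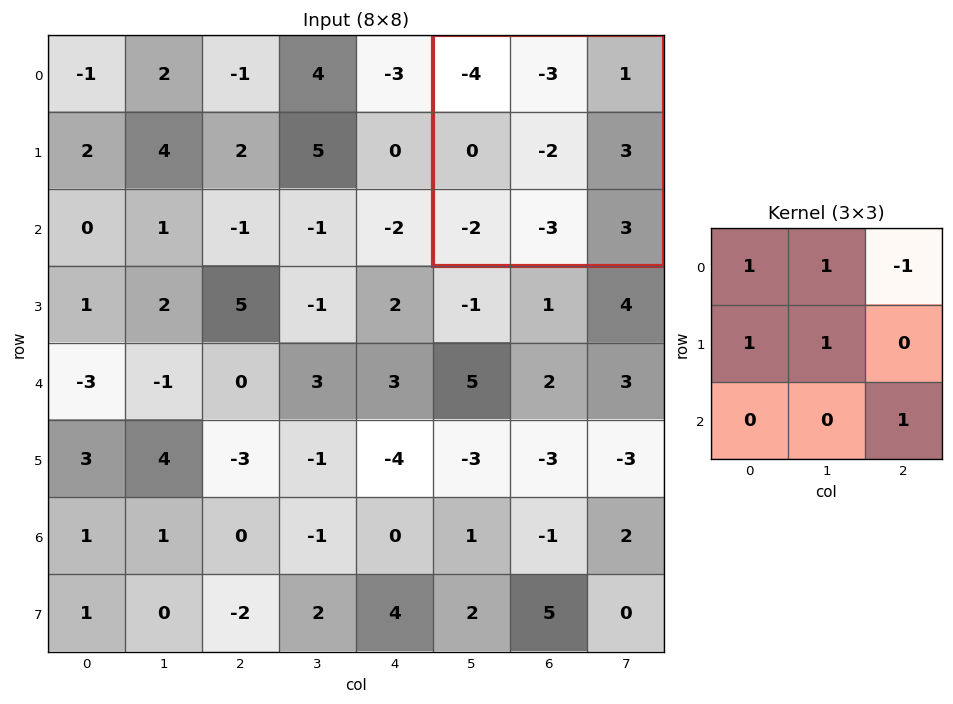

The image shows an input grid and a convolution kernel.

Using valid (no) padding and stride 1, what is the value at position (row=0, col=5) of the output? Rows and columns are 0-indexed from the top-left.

The receptive field on the input at this output position is [-4 -3 1 / 0 -2 3 / -2 -3 3]. Elementwise product with the kernel and sum: -4·1 + -3·1 + 1·-1 + 0·1 + -2·1 + 3·1.

-7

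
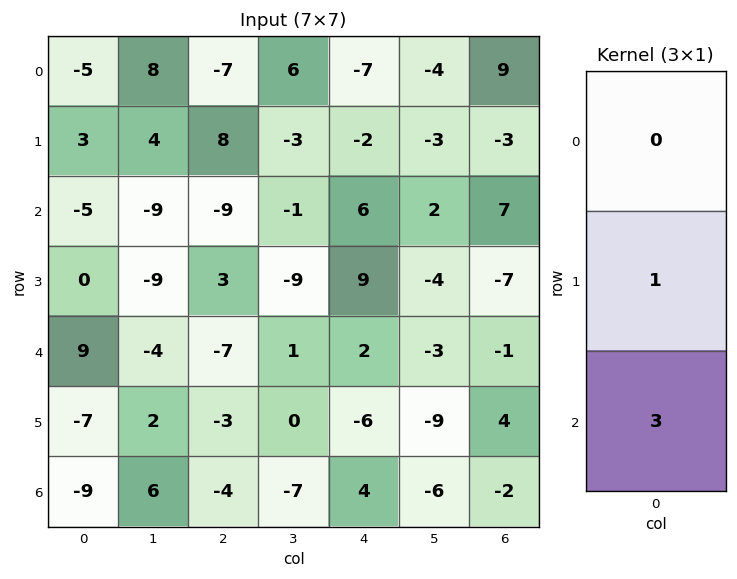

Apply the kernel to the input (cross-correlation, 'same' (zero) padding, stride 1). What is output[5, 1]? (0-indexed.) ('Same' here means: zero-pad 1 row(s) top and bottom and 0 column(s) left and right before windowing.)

The receptive field on the zero-padded input at this output position is [-4 / 2 / 6]. Elementwise product with the kernel and sum: 2·1 + 6·3.

20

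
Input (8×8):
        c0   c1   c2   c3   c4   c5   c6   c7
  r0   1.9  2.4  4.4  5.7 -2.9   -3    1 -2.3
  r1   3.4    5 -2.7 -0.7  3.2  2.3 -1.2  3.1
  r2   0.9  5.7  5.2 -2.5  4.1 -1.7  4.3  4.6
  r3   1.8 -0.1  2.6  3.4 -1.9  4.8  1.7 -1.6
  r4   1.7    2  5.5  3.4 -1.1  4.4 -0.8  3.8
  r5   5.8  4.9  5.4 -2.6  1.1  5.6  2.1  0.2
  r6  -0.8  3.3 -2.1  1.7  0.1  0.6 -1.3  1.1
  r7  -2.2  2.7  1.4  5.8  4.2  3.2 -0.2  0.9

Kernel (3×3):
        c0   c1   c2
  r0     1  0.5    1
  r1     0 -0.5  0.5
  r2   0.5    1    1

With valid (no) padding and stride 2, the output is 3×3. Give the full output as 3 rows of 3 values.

Output[0,0]: The receptive field on the input at this output position is [1.9 2.4 4.4 / 3.4 5 -2.7 / 0.9 5.7 5.2]. Elementwise product with the kernel and sum: 1.9·1 + 2.4·0.5 + 4.4·1 + 5·-0.5 + -2.7·0.5 + 0.9·0.5 + 5.7·1 + 5.2·1.

15 10.5 -0.5
18.65 10.45 9.05
9.25 8.7 -2.1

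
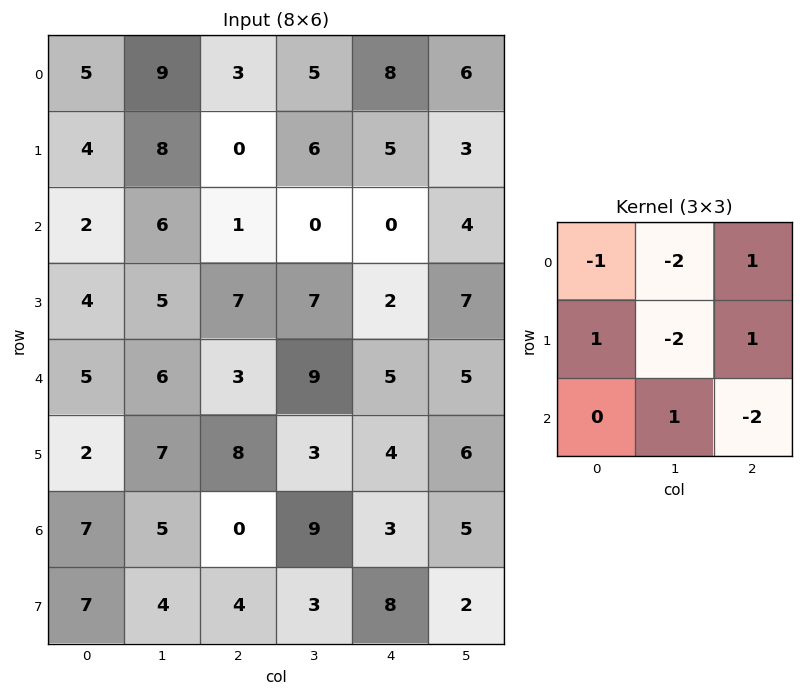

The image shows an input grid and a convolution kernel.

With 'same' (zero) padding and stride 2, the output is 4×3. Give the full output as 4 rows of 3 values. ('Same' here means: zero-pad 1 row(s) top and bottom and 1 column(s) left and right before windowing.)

-13 -4 -6
-4 -5 -21
-19 -1 -8
-7 -8 7

Output[0,0]: The receptive field on the zero-padded input at this output position is [0 0 0 / 0 5 9 / 0 4 8]. Elementwise product with the kernel and sum: 0·-1 + 0·-2 + 0·1 + 0·1 + 5·-2 + 9·1 + 4·1 + 8·-2.
Output[0,1]: The receptive field on the zero-padded input at this output position is [0 0 0 / 9 3 5 / 8 0 6]. Elementwise product with the kernel and sum: 0·-1 + 0·-2 + 0·1 + 9·1 + 3·-2 + 5·1 + 0·1 + 6·-2.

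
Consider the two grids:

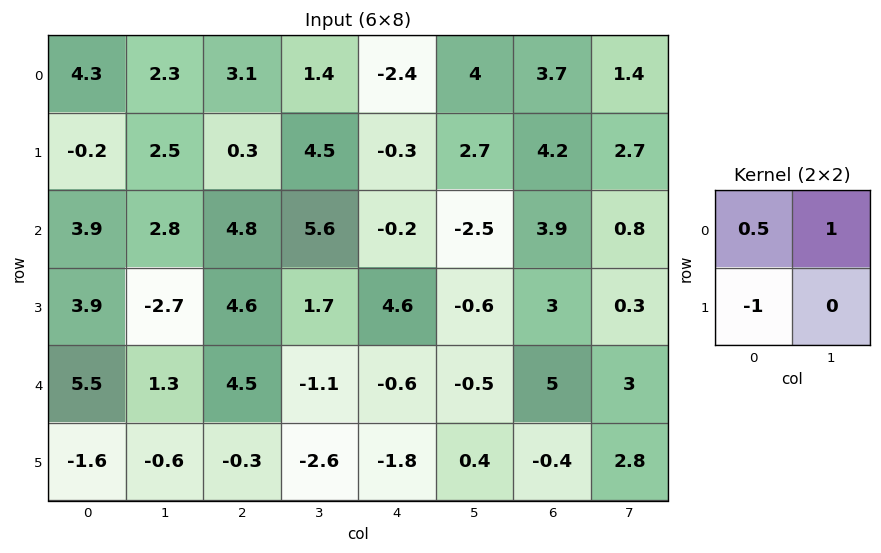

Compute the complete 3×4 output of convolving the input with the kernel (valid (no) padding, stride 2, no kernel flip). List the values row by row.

Output[0,0]: The receptive field on the input at this output position is [4.3 2.3 / -0.2 2.5]. Elementwise product with the kernel and sum: 4.3·0.5 + 2.3·1 + -0.2·-1.

4.65 2.65 3.1 -0.95
0.85 3.4 -7.2 -0.25
5.65 1.45 1 5.9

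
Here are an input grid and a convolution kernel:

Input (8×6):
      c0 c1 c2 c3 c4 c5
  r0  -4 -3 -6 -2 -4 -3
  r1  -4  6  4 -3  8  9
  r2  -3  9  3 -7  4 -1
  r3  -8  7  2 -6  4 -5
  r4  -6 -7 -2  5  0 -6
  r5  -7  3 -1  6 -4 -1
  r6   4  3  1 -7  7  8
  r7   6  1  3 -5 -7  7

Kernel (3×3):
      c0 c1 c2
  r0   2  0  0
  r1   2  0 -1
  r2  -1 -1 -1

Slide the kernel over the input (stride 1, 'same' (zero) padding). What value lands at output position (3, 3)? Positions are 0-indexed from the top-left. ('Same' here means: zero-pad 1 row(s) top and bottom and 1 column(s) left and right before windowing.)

The receptive field on the zero-padded input at this output position is [3 -7 4 / 2 -6 4 / -2 5 0]. Elementwise product with the kernel and sum: 3·2 + 2·2 + 4·-1 + -2·-1 + 5·-1 + 0·-1.

3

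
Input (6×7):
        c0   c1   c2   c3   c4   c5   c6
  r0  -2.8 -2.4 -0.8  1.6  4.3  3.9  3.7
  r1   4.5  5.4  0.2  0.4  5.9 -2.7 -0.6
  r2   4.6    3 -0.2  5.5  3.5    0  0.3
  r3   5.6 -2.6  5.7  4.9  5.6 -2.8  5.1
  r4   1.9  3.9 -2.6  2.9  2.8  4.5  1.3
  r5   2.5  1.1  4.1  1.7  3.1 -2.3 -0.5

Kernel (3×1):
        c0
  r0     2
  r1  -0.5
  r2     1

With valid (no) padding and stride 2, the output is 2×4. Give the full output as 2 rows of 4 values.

-3.25 -1.9 9.15 8
8.3 -5.85 7 -0.65

Output[0,0]: The receptive field on the input at this output position is [-2.8 / 4.5 / 4.6]. Elementwise product with the kernel and sum: -2.8·2 + 4.5·-0.5 + 4.6·1.
Output[0,1]: The receptive field on the input at this output position is [-0.8 / 0.2 / -0.2]. Elementwise product with the kernel and sum: -0.8·2 + 0.2·-0.5 + -0.2·1.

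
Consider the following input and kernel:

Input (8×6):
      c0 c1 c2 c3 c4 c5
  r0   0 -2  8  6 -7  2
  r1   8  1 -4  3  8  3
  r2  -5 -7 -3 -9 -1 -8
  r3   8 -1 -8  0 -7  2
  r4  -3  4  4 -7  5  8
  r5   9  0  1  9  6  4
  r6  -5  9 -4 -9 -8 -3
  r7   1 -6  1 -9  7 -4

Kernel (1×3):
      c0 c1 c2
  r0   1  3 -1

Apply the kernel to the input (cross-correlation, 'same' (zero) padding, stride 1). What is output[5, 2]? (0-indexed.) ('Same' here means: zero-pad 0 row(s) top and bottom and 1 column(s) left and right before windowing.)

-6

The receptive field on the zero-padded input at this output position is [0 1 9]. Elementwise product with the kernel and sum: 0·1 + 1·3 + 9·-1.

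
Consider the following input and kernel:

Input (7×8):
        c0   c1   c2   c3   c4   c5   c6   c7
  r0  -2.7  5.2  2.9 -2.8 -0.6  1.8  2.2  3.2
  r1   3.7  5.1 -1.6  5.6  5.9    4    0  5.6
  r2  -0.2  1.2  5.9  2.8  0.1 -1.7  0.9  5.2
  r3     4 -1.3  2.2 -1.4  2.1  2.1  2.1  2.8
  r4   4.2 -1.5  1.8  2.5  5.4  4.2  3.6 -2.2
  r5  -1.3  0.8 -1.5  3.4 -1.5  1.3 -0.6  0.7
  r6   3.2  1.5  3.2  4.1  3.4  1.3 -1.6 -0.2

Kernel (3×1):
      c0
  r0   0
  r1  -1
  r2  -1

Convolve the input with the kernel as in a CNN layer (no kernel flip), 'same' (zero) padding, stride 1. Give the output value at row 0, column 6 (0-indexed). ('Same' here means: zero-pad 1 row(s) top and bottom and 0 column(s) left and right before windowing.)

-2.2

The receptive field on the zero-padded input at this output position is [0 / 2.2 / 0]. Elementwise product with the kernel and sum: 2.2·-1 + 0·-1.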